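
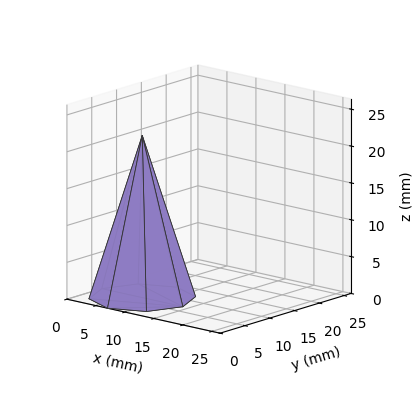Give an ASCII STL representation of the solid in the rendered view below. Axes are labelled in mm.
Reading the render: the shape is a regular 8-sided pyramid, base circumscribed radius ≈ 7 mm, apex at z ≈ 22 mm (dimensions read to the nearest mm from the axis ticks). For the STL, each face is triangulated and given an outward normal.

solid part
  facet normal 0.0000 0.0000 -1.0000
    outer loop
      vertex 7.00 14.00 0.00
      vertex 11.95 11.95 0.00
      vertex 14.00 7.00 0.00
    endloop
  endfacet
  facet normal 0.0000 0.0000 -1.0000
    outer loop
      vertex 2.05 11.95 0.00
      vertex 7.00 14.00 0.00
      vertex 14.00 7.00 0.00
    endloop
  endfacet
  facet normal 0.0000 0.0000 -1.0000
    outer loop
      vertex 0.00 7.00 0.00
      vertex 2.05 11.95 0.00
      vertex 14.00 7.00 0.00
    endloop
  endfacet
  facet normal 0.0000 0.0000 -1.0000
    outer loop
      vertex 2.05 2.05 0.00
      vertex 0.00 7.00 0.00
      vertex 14.00 7.00 0.00
    endloop
  endfacet
  facet normal 0.0000 0.0000 -1.0000
    outer loop
      vertex 7.00 0.00 0.00
      vertex 2.05 2.05 0.00
      vertex 14.00 7.00 0.00
    endloop
  endfacet
  facet normal 0.0000 0.0000 -1.0000
    outer loop
      vertex 11.95 2.05 0.00
      vertex 7.00 0.00 0.00
      vertex 14.00 7.00 0.00
    endloop
  endfacet
  facet normal 0.8864 0.3671 0.2820
    outer loop
      vertex 14.00 7.00 0.00
      vertex 11.95 11.95 0.00
      vertex 7.00 7.00 22.00
    endloop
  endfacet
  facet normal 0.3671 0.8864 0.2820
    outer loop
      vertex 11.95 11.95 0.00
      vertex 7.00 14.00 0.00
      vertex 7.00 7.00 22.00
    endloop
  endfacet
  facet normal -0.3671 0.8864 0.2820
    outer loop
      vertex 7.00 14.00 0.00
      vertex 2.05 11.95 0.00
      vertex 7.00 7.00 22.00
    endloop
  endfacet
  facet normal -0.8864 0.3671 0.2820
    outer loop
      vertex 2.05 11.95 0.00
      vertex 0.00 7.00 0.00
      vertex 7.00 7.00 22.00
    endloop
  endfacet
  facet normal -0.8864 -0.3671 0.2820
    outer loop
      vertex 0.00 7.00 0.00
      vertex 2.05 2.05 0.00
      vertex 7.00 7.00 22.00
    endloop
  endfacet
  facet normal -0.3671 -0.8864 0.2820
    outer loop
      vertex 2.05 2.05 0.00
      vertex 7.00 0.00 0.00
      vertex 7.00 7.00 22.00
    endloop
  endfacet
  facet normal 0.3671 -0.8864 0.2820
    outer loop
      vertex 7.00 0.00 0.00
      vertex 11.95 2.05 0.00
      vertex 7.00 7.00 22.00
    endloop
  endfacet
  facet normal 0.8864 -0.3671 0.2820
    outer loop
      vertex 11.95 2.05 0.00
      vertex 14.00 7.00 0.00
      vertex 7.00 7.00 22.00
    endloop
  endfacet
endsolid part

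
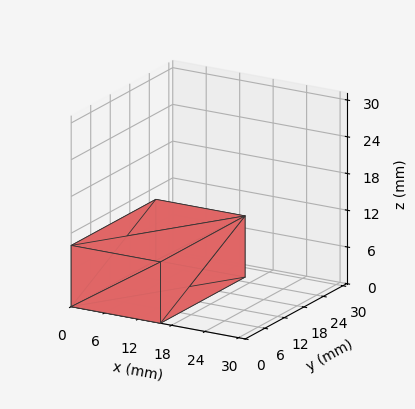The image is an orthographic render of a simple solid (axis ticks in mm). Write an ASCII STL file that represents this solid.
Reading the render: the shape is a rectangular box, roughly 16 × 26 mm footprint and 10 mm tall (dimensions read to the nearest mm from the axis ticks). For the STL, each face is triangulated and given an outward normal.

solid part
  facet normal 0.0000 0.0000 -1.0000
    outer loop
      vertex 16.000 26.000 0.000
      vertex 16.000 0.000 0.000
      vertex 0.000 0.000 0.000
    endloop
  endfacet
  facet normal 0.0000 0.0000 -1.0000
    outer loop
      vertex 0.000 26.000 0.000
      vertex 16.000 26.000 0.000
      vertex 0.000 0.000 0.000
    endloop
  endfacet
  facet normal 0.0000 0.0000 1.0000
    outer loop
      vertex 0.000 0.000 10.000
      vertex 16.000 0.000 10.000
      vertex 16.000 26.000 10.000
    endloop
  endfacet
  facet normal 0.0000 0.0000 1.0000
    outer loop
      vertex 0.000 0.000 10.000
      vertex 16.000 26.000 10.000
      vertex 0.000 26.000 10.000
    endloop
  endfacet
  facet normal 0.0000 -1.0000 0.0000
    outer loop
      vertex 0.000 0.000 0.000
      vertex 16.000 0.000 0.000
      vertex 16.000 0.000 10.000
    endloop
  endfacet
  facet normal 0.0000 -1.0000 0.0000
    outer loop
      vertex 0.000 0.000 0.000
      vertex 16.000 0.000 10.000
      vertex 0.000 0.000 10.000
    endloop
  endfacet
  facet normal 0.0000 1.0000 0.0000
    outer loop
      vertex 16.000 26.000 10.000
      vertex 16.000 26.000 0.000
      vertex 0.000 26.000 0.000
    endloop
  endfacet
  facet normal 0.0000 1.0000 0.0000
    outer loop
      vertex 0.000 26.000 10.000
      vertex 16.000 26.000 10.000
      vertex 0.000 26.000 0.000
    endloop
  endfacet
  facet normal -1.0000 0.0000 0.0000
    outer loop
      vertex 0.000 26.000 10.000
      vertex 0.000 26.000 0.000
      vertex 0.000 0.000 0.000
    endloop
  endfacet
  facet normal -1.0000 0.0000 0.0000
    outer loop
      vertex 0.000 0.000 10.000
      vertex 0.000 26.000 10.000
      vertex 0.000 0.000 0.000
    endloop
  endfacet
  facet normal 1.0000 0.0000 0.0000
    outer loop
      vertex 16.000 0.000 0.000
      vertex 16.000 26.000 0.000
      vertex 16.000 26.000 10.000
    endloop
  endfacet
  facet normal 1.0000 0.0000 0.0000
    outer loop
      vertex 16.000 0.000 0.000
      vertex 16.000 26.000 10.000
      vertex 16.000 0.000 10.000
    endloop
  endfacet
endsolid part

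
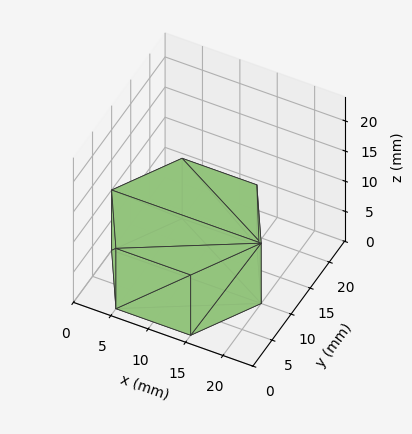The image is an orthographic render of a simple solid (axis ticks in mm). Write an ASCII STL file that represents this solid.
Reading the render: the shape is a regular 6-sided prism (a cylinder approximated with 6 flat sides), circumscribed radius ≈ 10 mm, height ≈ 10 mm (dimensions read to the nearest mm from the axis ticks). For the STL, each face is triangulated and given an outward normal.

solid part
  facet normal 0.0000 0.0000 -1.0000
    outer loop
      vertex 5.00 18.66 0.00
      vertex 15.00 18.66 0.00
      vertex 20.00 10.00 0.00
    endloop
  endfacet
  facet normal 0.0000 0.0000 -1.0000
    outer loop
      vertex 0.00 10.00 0.00
      vertex 5.00 18.66 0.00
      vertex 20.00 10.00 0.00
    endloop
  endfacet
  facet normal 0.0000 0.0000 -1.0000
    outer loop
      vertex 5.00 1.34 0.00
      vertex 0.00 10.00 0.00
      vertex 20.00 10.00 0.00
    endloop
  endfacet
  facet normal 0.0000 0.0000 -1.0000
    outer loop
      vertex 15.00 1.34 0.00
      vertex 5.00 1.34 0.00
      vertex 20.00 10.00 0.00
    endloop
  endfacet
  facet normal 0.0000 0.0000 1.0000
    outer loop
      vertex 20.00 10.00 10.00
      vertex 15.00 18.66 10.00
      vertex 5.00 18.66 10.00
    endloop
  endfacet
  facet normal 0.0000 0.0000 1.0000
    outer loop
      vertex 20.00 10.00 10.00
      vertex 5.00 18.66 10.00
      vertex 0.00 10.00 10.00
    endloop
  endfacet
  facet normal 0.0000 0.0000 1.0000
    outer loop
      vertex 20.00 10.00 10.00
      vertex 0.00 10.00 10.00
      vertex 5.00 1.34 10.00
    endloop
  endfacet
  facet normal 0.0000 0.0000 1.0000
    outer loop
      vertex 20.00 10.00 10.00
      vertex 5.00 1.34 10.00
      vertex 15.00 1.34 10.00
    endloop
  endfacet
  facet normal 0.8660 0.5000 0.0000
    outer loop
      vertex 20.00 10.00 0.00
      vertex 15.00 18.66 0.00
      vertex 15.00 18.66 10.00
    endloop
  endfacet
  facet normal 0.8660 0.5000 0.0000
    outer loop
      vertex 20.00 10.00 0.00
      vertex 15.00 18.66 10.00
      vertex 20.00 10.00 10.00
    endloop
  endfacet
  facet normal 0.0000 1.0000 0.0000
    outer loop
      vertex 15.00 18.66 0.00
      vertex 5.00 18.66 0.00
      vertex 5.00 18.66 10.00
    endloop
  endfacet
  facet normal 0.0000 1.0000 0.0000
    outer loop
      vertex 15.00 18.66 0.00
      vertex 5.00 18.66 10.00
      vertex 15.00 18.66 10.00
    endloop
  endfacet
  facet normal -0.8660 0.5000 0.0000
    outer loop
      vertex 5.00 18.66 0.00
      vertex 0.00 10.00 0.00
      vertex 0.00 10.00 10.00
    endloop
  endfacet
  facet normal -0.8660 0.5000 0.0000
    outer loop
      vertex 5.00 18.66 0.00
      vertex 0.00 10.00 10.00
      vertex 5.00 18.66 10.00
    endloop
  endfacet
  facet normal -0.8660 -0.5000 0.0000
    outer loop
      vertex 0.00 10.00 0.00
      vertex 5.00 1.34 0.00
      vertex 5.00 1.34 10.00
    endloop
  endfacet
  facet normal -0.8660 -0.5000 0.0000
    outer loop
      vertex 0.00 10.00 0.00
      vertex 5.00 1.34 10.00
      vertex 0.00 10.00 10.00
    endloop
  endfacet
  facet normal 0.0000 -1.0000 0.0000
    outer loop
      vertex 5.00 1.34 0.00
      vertex 15.00 1.34 0.00
      vertex 15.00 1.34 10.00
    endloop
  endfacet
  facet normal 0.0000 -1.0000 0.0000
    outer loop
      vertex 5.00 1.34 0.00
      vertex 15.00 1.34 10.00
      vertex 5.00 1.34 10.00
    endloop
  endfacet
  facet normal 0.8660 -0.5000 0.0000
    outer loop
      vertex 15.00 1.34 0.00
      vertex 20.00 10.00 0.00
      vertex 20.00 10.00 10.00
    endloop
  endfacet
  facet normal 0.8660 -0.5000 0.0000
    outer loop
      vertex 15.00 1.34 0.00
      vertex 20.00 10.00 10.00
      vertex 15.00 1.34 10.00
    endloop
  endfacet
endsolid part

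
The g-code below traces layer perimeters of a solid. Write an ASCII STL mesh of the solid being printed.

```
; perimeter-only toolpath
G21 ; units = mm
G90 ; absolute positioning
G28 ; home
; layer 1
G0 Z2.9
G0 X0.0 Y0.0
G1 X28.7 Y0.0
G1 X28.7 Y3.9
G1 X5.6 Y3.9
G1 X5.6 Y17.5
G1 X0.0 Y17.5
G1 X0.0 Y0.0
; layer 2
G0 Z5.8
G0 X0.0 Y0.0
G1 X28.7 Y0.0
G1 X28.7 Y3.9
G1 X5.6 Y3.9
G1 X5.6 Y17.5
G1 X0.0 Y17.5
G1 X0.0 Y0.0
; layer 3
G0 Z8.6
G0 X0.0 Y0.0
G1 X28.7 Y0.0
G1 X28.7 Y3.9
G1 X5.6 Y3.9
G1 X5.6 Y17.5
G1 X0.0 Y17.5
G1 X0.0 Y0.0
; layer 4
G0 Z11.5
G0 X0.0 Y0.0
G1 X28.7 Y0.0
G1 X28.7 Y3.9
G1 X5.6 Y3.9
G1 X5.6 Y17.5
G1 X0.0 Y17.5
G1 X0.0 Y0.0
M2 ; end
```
solid part
  facet normal 0.0000 0.0000 -1.0000
    outer loop
      vertex 28.7 3.9 0.0
      vertex 28.7 0.0 0.0
      vertex 0.0 0.0 0.0
    endloop
  endfacet
  facet normal 0.0000 0.0000 -1.0000
    outer loop
      vertex 5.6 3.9 0.0
      vertex 28.7 3.9 0.0
      vertex 0.0 0.0 0.0
    endloop
  endfacet
  facet normal 0.0000 0.0000 -1.0000
    outer loop
      vertex 5.6 17.5 0.0
      vertex 5.6 3.9 0.0
      vertex 0.0 0.0 0.0
    endloop
  endfacet
  facet normal 0.0000 0.0000 -1.0000
    outer loop
      vertex 0.0 17.5 0.0
      vertex 5.6 17.5 0.0
      vertex 0.0 0.0 0.0
    endloop
  endfacet
  facet normal 0.0000 0.0000 1.0000
    outer loop
      vertex 0.0 0.0 11.5
      vertex 28.7 0.0 11.5
      vertex 28.7 3.9 11.5
    endloop
  endfacet
  facet normal 0.0000 0.0000 1.0000
    outer loop
      vertex 0.0 0.0 11.5
      vertex 28.7 3.9 11.5
      vertex 5.6 3.9 11.5
    endloop
  endfacet
  facet normal 0.0000 0.0000 1.0000
    outer loop
      vertex 0.0 0.0 11.5
      vertex 5.6 3.9 11.5
      vertex 5.6 17.5 11.5
    endloop
  endfacet
  facet normal 0.0000 0.0000 1.0000
    outer loop
      vertex 0.0 0.0 11.5
      vertex 5.6 17.5 11.5
      vertex 0.0 17.5 11.5
    endloop
  endfacet
  facet normal 0.0000 -1.0000 0.0000
    outer loop
      vertex 0.0 0.0 0.0
      vertex 28.7 0.0 0.0
      vertex 28.7 0.0 11.5
    endloop
  endfacet
  facet normal 0.0000 -1.0000 0.0000
    outer loop
      vertex 0.0 0.0 0.0
      vertex 28.7 0.0 11.5
      vertex 0.0 0.0 11.5
    endloop
  endfacet
  facet normal 1.0000 0.0000 0.0000
    outer loop
      vertex 28.7 0.0 0.0
      vertex 28.7 3.9 0.0
      vertex 28.7 3.9 11.5
    endloop
  endfacet
  facet normal 1.0000 0.0000 0.0000
    outer loop
      vertex 28.7 0.0 0.0
      vertex 28.7 3.9 11.5
      vertex 28.7 0.0 11.5
    endloop
  endfacet
  facet normal 0.0000 1.0000 0.0000
    outer loop
      vertex 28.7 3.9 0.0
      vertex 5.6 3.9 0.0
      vertex 5.6 3.9 11.5
    endloop
  endfacet
  facet normal 0.0000 1.0000 0.0000
    outer loop
      vertex 28.7 3.9 0.0
      vertex 5.6 3.9 11.5
      vertex 28.7 3.9 11.5
    endloop
  endfacet
  facet normal 1.0000 0.0000 0.0000
    outer loop
      vertex 5.6 3.9 0.0
      vertex 5.6 17.5 0.0
      vertex 5.6 17.5 11.5
    endloop
  endfacet
  facet normal 1.0000 0.0000 0.0000
    outer loop
      vertex 5.6 3.9 0.0
      vertex 5.6 17.5 11.5
      vertex 5.6 3.9 11.5
    endloop
  endfacet
  facet normal 0.0000 1.0000 0.0000
    outer loop
      vertex 5.6 17.5 0.0
      vertex 0.0 17.5 0.0
      vertex 0.0 17.5 11.5
    endloop
  endfacet
  facet normal 0.0000 1.0000 0.0000
    outer loop
      vertex 5.6 17.5 0.0
      vertex 0.0 17.5 11.5
      vertex 5.6 17.5 11.5
    endloop
  endfacet
  facet normal -1.0000 0.0000 0.0000
    outer loop
      vertex 0.0 17.5 0.0
      vertex 0.0 0.0 0.0
      vertex 0.0 0.0 11.5
    endloop
  endfacet
  facet normal -1.0000 0.0000 0.0000
    outer loop
      vertex 0.0 17.5 0.0
      vertex 0.0 0.0 11.5
      vertex 0.0 17.5 11.5
    endloop
  endfacet
endsolid part

The G0 Z moves step by Δz≈2.9 mm. Every layer's G1 loop is the same polygon, so the solid is a straight extrusion of it from z=0 to z≈11.5. Closing with flat bottom and top caps and triangulating gives 20 facets — an L-shaped prism: outer 28.7 × 17.5 mm, arm thicknesses ≈ 3.9 mm (horizontal) and 5.6 mm (vertical), extruded 11.5 mm in z.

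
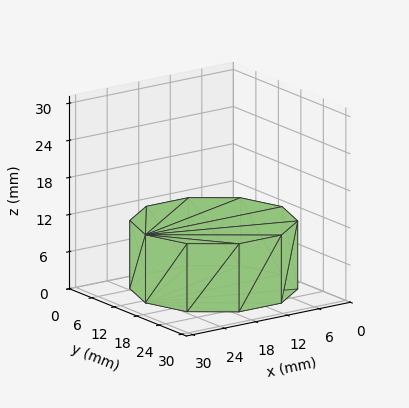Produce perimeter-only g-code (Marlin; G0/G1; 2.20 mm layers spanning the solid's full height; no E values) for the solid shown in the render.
Reading the render: the shape is a regular 10-sided prism (a cylinder approximated with 10 flat sides), circumscribed radius ≈ 13 mm, height ≈ 11 mm (dimensions read to the nearest mm from the axis ticks). For the g-code, the solid's height is divided into equal slices at the stated Δz and each level perimeter traced with G1 moves after a G0 lift.

; perimeter-only toolpath
G21 ; units = mm
G90 ; absolute positioning
G28 ; home
; layer 1
G0 Z2.20
G0 X26.00 Y13.00
G1 X23.52 Y20.64
G1 X17.02 Y25.36
G1 X8.98 Y25.36
G1 X2.48 Y20.64
G1 X0.00 Y13.00
G1 X2.48 Y5.36
G1 X8.98 Y0.64
G1 X17.02 Y0.64
G1 X23.52 Y5.36
G1 X26.00 Y13.00
; layer 2
G0 Z4.40
G0 X26.00 Y13.00
G1 X23.52 Y20.64
G1 X17.02 Y25.36
G1 X8.98 Y25.36
G1 X2.48 Y20.64
G1 X0.00 Y13.00
G1 X2.48 Y5.36
G1 X8.98 Y0.64
G1 X17.02 Y0.64
G1 X23.52 Y5.36
G1 X26.00 Y13.00
; layer 3
G0 Z6.60
G0 X26.00 Y13.00
G1 X23.52 Y20.64
G1 X17.02 Y25.36
G1 X8.98 Y25.36
G1 X2.48 Y20.64
G1 X0.00 Y13.00
G1 X2.48 Y5.36
G1 X8.98 Y0.64
G1 X17.02 Y0.64
G1 X23.52 Y5.36
G1 X26.00 Y13.00
; layer 4
G0 Z8.80
G0 X26.00 Y13.00
G1 X23.52 Y20.64
G1 X17.02 Y25.36
G1 X8.98 Y25.36
G1 X2.48 Y20.64
G1 X0.00 Y13.00
G1 X2.48 Y5.36
G1 X8.98 Y0.64
G1 X17.02 Y0.64
G1 X23.52 Y5.36
G1 X26.00 Y13.00
; layer 5
G0 Z11.00
G0 X26.00 Y13.00
G1 X23.52 Y20.64
G1 X17.02 Y25.36
G1 X8.98 Y25.36
G1 X2.48 Y20.64
G1 X0.00 Y13.00
G1 X2.48 Y5.36
G1 X8.98 Y0.64
G1 X17.02 Y0.64
G1 X23.52 Y5.36
G1 X26.00 Y13.00
M2 ; end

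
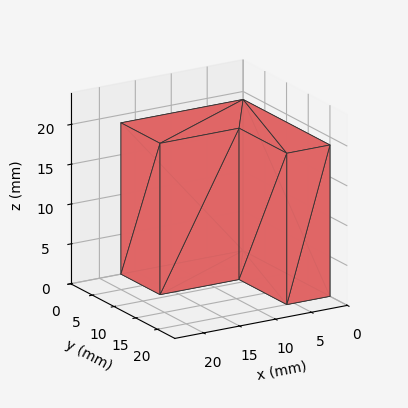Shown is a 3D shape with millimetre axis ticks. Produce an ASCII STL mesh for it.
Reading the render: the shape is an L-shaped prism: outer 17 × 20 mm, arm thicknesses ≈ 9 mm (horizontal) and 6 mm (vertical), extruded 19 mm in z (dimensions read to the nearest mm from the axis ticks). For the STL, each face is triangulated and given an outward normal.

solid part
  facet normal 0.0000 0.0000 -1.0000
    outer loop
      vertex 17.000 9.000 0.000
      vertex 17.000 0.000 0.000
      vertex 0.000 0.000 0.000
    endloop
  endfacet
  facet normal 0.0000 0.0000 -1.0000
    outer loop
      vertex 6.000 9.000 0.000
      vertex 17.000 9.000 0.000
      vertex 0.000 0.000 0.000
    endloop
  endfacet
  facet normal 0.0000 0.0000 -1.0000
    outer loop
      vertex 6.000 20.000 0.000
      vertex 6.000 9.000 0.000
      vertex 0.000 0.000 0.000
    endloop
  endfacet
  facet normal 0.0000 0.0000 -1.0000
    outer loop
      vertex 0.000 20.000 0.000
      vertex 6.000 20.000 0.000
      vertex 0.000 0.000 0.000
    endloop
  endfacet
  facet normal 0.0000 0.0000 1.0000
    outer loop
      vertex 0.000 0.000 19.000
      vertex 17.000 0.000 19.000
      vertex 17.000 9.000 19.000
    endloop
  endfacet
  facet normal 0.0000 0.0000 1.0000
    outer loop
      vertex 0.000 0.000 19.000
      vertex 17.000 9.000 19.000
      vertex 6.000 9.000 19.000
    endloop
  endfacet
  facet normal 0.0000 0.0000 1.0000
    outer loop
      vertex 0.000 0.000 19.000
      vertex 6.000 9.000 19.000
      vertex 6.000 20.000 19.000
    endloop
  endfacet
  facet normal 0.0000 0.0000 1.0000
    outer loop
      vertex 0.000 0.000 19.000
      vertex 6.000 20.000 19.000
      vertex 0.000 20.000 19.000
    endloop
  endfacet
  facet normal 0.0000 -1.0000 0.0000
    outer loop
      vertex 0.000 0.000 0.000
      vertex 17.000 0.000 0.000
      vertex 17.000 0.000 19.000
    endloop
  endfacet
  facet normal 0.0000 -1.0000 0.0000
    outer loop
      vertex 0.000 0.000 0.000
      vertex 17.000 0.000 19.000
      vertex 0.000 0.000 19.000
    endloop
  endfacet
  facet normal 1.0000 0.0000 0.0000
    outer loop
      vertex 17.000 0.000 0.000
      vertex 17.000 9.000 0.000
      vertex 17.000 9.000 19.000
    endloop
  endfacet
  facet normal 1.0000 0.0000 0.0000
    outer loop
      vertex 17.000 0.000 0.000
      vertex 17.000 9.000 19.000
      vertex 17.000 0.000 19.000
    endloop
  endfacet
  facet normal 0.0000 1.0000 0.0000
    outer loop
      vertex 17.000 9.000 0.000
      vertex 6.000 9.000 0.000
      vertex 6.000 9.000 19.000
    endloop
  endfacet
  facet normal 0.0000 1.0000 0.0000
    outer loop
      vertex 17.000 9.000 0.000
      vertex 6.000 9.000 19.000
      vertex 17.000 9.000 19.000
    endloop
  endfacet
  facet normal 1.0000 0.0000 0.0000
    outer loop
      vertex 6.000 9.000 0.000
      vertex 6.000 20.000 0.000
      vertex 6.000 20.000 19.000
    endloop
  endfacet
  facet normal 1.0000 0.0000 0.0000
    outer loop
      vertex 6.000 9.000 0.000
      vertex 6.000 20.000 19.000
      vertex 6.000 9.000 19.000
    endloop
  endfacet
  facet normal 0.0000 1.0000 0.0000
    outer loop
      vertex 6.000 20.000 0.000
      vertex 0.000 20.000 0.000
      vertex 0.000 20.000 19.000
    endloop
  endfacet
  facet normal 0.0000 1.0000 0.0000
    outer loop
      vertex 6.000 20.000 0.000
      vertex 0.000 20.000 19.000
      vertex 6.000 20.000 19.000
    endloop
  endfacet
  facet normal -1.0000 0.0000 0.0000
    outer loop
      vertex 0.000 20.000 0.000
      vertex 0.000 0.000 0.000
      vertex 0.000 0.000 19.000
    endloop
  endfacet
  facet normal -1.0000 0.0000 0.0000
    outer loop
      vertex 0.000 20.000 0.000
      vertex 0.000 0.000 19.000
      vertex 0.000 20.000 19.000
    endloop
  endfacet
endsolid part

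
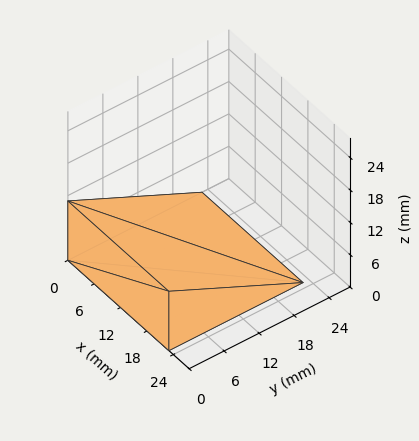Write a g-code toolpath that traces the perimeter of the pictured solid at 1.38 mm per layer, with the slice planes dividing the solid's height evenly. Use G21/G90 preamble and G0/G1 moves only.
Reading the render: the shape is a wedge (ramp): 23 × 23 mm base, rising to 11 mm along the y=0 edge and sloping linearly to z=0 at y=23 (dimensions read to the nearest mm from the axis ticks). For the g-code, the solid's height is divided into equal slices at the stated Δz and each level perimeter traced with G1 moves after a G0 lift.

; perimeter-only toolpath
G21 ; units = mm
G90 ; absolute positioning
G28 ; home
; layer 1
G0 Z1.38
G0 X0.00 Y0.00
G1 X23.00 Y0.00
G1 X23.00 Y20.12
G1 X0.00 Y20.12
G1 X0.00 Y0.00
; layer 2
G0 Z2.75
G0 X0.00 Y0.00
G1 X23.00 Y0.00
G1 X23.00 Y17.25
G1 X0.00 Y17.25
G1 X0.00 Y0.00
; layer 3
G0 Z4.12
G0 X0.00 Y0.00
G1 X23.00 Y0.00
G1 X23.00 Y14.38
G1 X0.00 Y14.38
G1 X0.00 Y0.00
; layer 4
G0 Z5.50
G0 X0.00 Y0.00
G1 X23.00 Y0.00
G1 X23.00 Y11.50
G1 X0.00 Y11.50
G1 X0.00 Y0.00
; layer 5
G0 Z6.88
G0 X0.00 Y0.00
G1 X23.00 Y0.00
G1 X23.00 Y8.62
G1 X0.00 Y8.62
G1 X0.00 Y0.00
; layer 6
G0 Z8.25
G0 X0.00 Y0.00
G1 X23.00 Y0.00
G1 X23.00 Y5.75
G1 X0.00 Y5.75
G1 X0.00 Y0.00
; layer 7
G0 Z9.62
G0 X0.00 Y0.00
G1 X23.00 Y0.00
G1 X23.00 Y2.88
G1 X0.00 Y2.88
G1 X0.00 Y0.00
M2 ; end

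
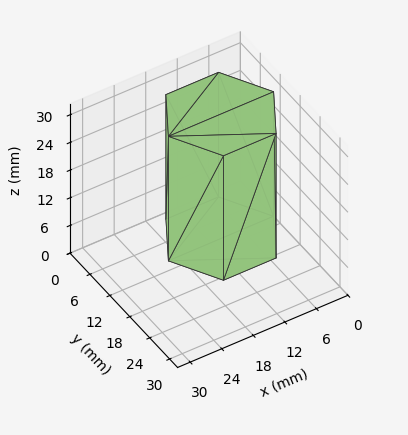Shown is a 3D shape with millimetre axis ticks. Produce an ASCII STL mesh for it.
Reading the render: the shape is a regular 6-sided prism (a cylinder approximated with 6 flat sides), circumscribed radius ≈ 10 mm, height ≈ 27 mm (dimensions read to the nearest mm from the axis ticks). For the STL, each face is triangulated and given an outward normal.

solid part
  facet normal 0.0000 0.0000 -1.0000
    outer loop
      vertex 5.00 18.66 0.00
      vertex 15.00 18.66 0.00
      vertex 20.00 10.00 0.00
    endloop
  endfacet
  facet normal 0.0000 0.0000 -1.0000
    outer loop
      vertex 0.00 10.00 0.00
      vertex 5.00 18.66 0.00
      vertex 20.00 10.00 0.00
    endloop
  endfacet
  facet normal 0.0000 0.0000 -1.0000
    outer loop
      vertex 5.00 1.34 0.00
      vertex 0.00 10.00 0.00
      vertex 20.00 10.00 0.00
    endloop
  endfacet
  facet normal 0.0000 0.0000 -1.0000
    outer loop
      vertex 15.00 1.34 0.00
      vertex 5.00 1.34 0.00
      vertex 20.00 10.00 0.00
    endloop
  endfacet
  facet normal 0.0000 0.0000 1.0000
    outer loop
      vertex 20.00 10.00 27.00
      vertex 15.00 18.66 27.00
      vertex 5.00 18.66 27.00
    endloop
  endfacet
  facet normal 0.0000 0.0000 1.0000
    outer loop
      vertex 20.00 10.00 27.00
      vertex 5.00 18.66 27.00
      vertex 0.00 10.00 27.00
    endloop
  endfacet
  facet normal 0.0000 0.0000 1.0000
    outer loop
      vertex 20.00 10.00 27.00
      vertex 0.00 10.00 27.00
      vertex 5.00 1.34 27.00
    endloop
  endfacet
  facet normal 0.0000 0.0000 1.0000
    outer loop
      vertex 20.00 10.00 27.00
      vertex 5.00 1.34 27.00
      vertex 15.00 1.34 27.00
    endloop
  endfacet
  facet normal 0.8660 0.5000 0.0000
    outer loop
      vertex 20.00 10.00 0.00
      vertex 15.00 18.66 0.00
      vertex 15.00 18.66 27.00
    endloop
  endfacet
  facet normal 0.8660 0.5000 0.0000
    outer loop
      vertex 20.00 10.00 0.00
      vertex 15.00 18.66 27.00
      vertex 20.00 10.00 27.00
    endloop
  endfacet
  facet normal 0.0000 1.0000 0.0000
    outer loop
      vertex 15.00 18.66 0.00
      vertex 5.00 18.66 0.00
      vertex 5.00 18.66 27.00
    endloop
  endfacet
  facet normal 0.0000 1.0000 0.0000
    outer loop
      vertex 15.00 18.66 0.00
      vertex 5.00 18.66 27.00
      vertex 15.00 18.66 27.00
    endloop
  endfacet
  facet normal -0.8660 0.5000 0.0000
    outer loop
      vertex 5.00 18.66 0.00
      vertex 0.00 10.00 0.00
      vertex 0.00 10.00 27.00
    endloop
  endfacet
  facet normal -0.8660 0.5000 0.0000
    outer loop
      vertex 5.00 18.66 0.00
      vertex 0.00 10.00 27.00
      vertex 5.00 18.66 27.00
    endloop
  endfacet
  facet normal -0.8660 -0.5000 0.0000
    outer loop
      vertex 0.00 10.00 0.00
      vertex 5.00 1.34 0.00
      vertex 5.00 1.34 27.00
    endloop
  endfacet
  facet normal -0.8660 -0.5000 0.0000
    outer loop
      vertex 0.00 10.00 0.00
      vertex 5.00 1.34 27.00
      vertex 0.00 10.00 27.00
    endloop
  endfacet
  facet normal 0.0000 -1.0000 0.0000
    outer loop
      vertex 5.00 1.34 0.00
      vertex 15.00 1.34 0.00
      vertex 15.00 1.34 27.00
    endloop
  endfacet
  facet normal 0.0000 -1.0000 0.0000
    outer loop
      vertex 5.00 1.34 0.00
      vertex 15.00 1.34 27.00
      vertex 5.00 1.34 27.00
    endloop
  endfacet
  facet normal 0.8660 -0.5000 0.0000
    outer loop
      vertex 15.00 1.34 0.00
      vertex 20.00 10.00 0.00
      vertex 20.00 10.00 27.00
    endloop
  endfacet
  facet normal 0.8660 -0.5000 0.0000
    outer loop
      vertex 15.00 1.34 0.00
      vertex 20.00 10.00 27.00
      vertex 15.00 1.34 27.00
    endloop
  endfacet
endsolid part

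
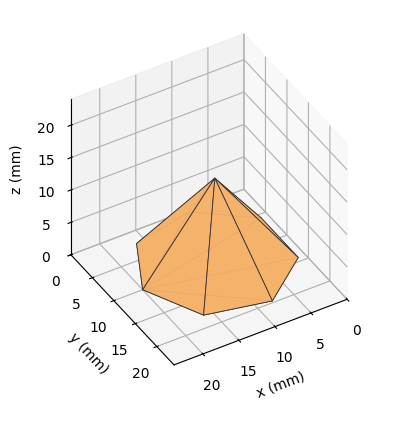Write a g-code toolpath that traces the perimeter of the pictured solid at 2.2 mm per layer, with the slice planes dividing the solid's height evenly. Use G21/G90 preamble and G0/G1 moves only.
Reading the render: the shape is a regular 7-sided pyramid, base circumscribed radius ≈ 10 mm, apex at z ≈ 13 mm (dimensions read to the nearest mm from the axis ticks). For the g-code, the solid's height is divided into equal slices at the stated Δz and each level perimeter traced with G1 moves after a G0 lift.

; perimeter-only toolpath
G21 ; units = mm
G90 ; absolute positioning
G28 ; home
; layer 1
G0 Z2.2
G0 X18.3 Y10.0
G1 X15.2 Y16.5
G1 X8.2 Y18.1
G1 X2.5 Y13.6
G1 X2.5 Y6.4
G1 X8.2 Y1.9
G1 X15.2 Y3.5
G1 X18.3 Y10.0
; layer 2
G0 Z4.3
G0 X16.7 Y10.0
G1 X14.1 Y15.2
G1 X8.5 Y16.5
G1 X4.0 Y12.9
G1 X4.0 Y7.1
G1 X8.5 Y3.5
G1 X14.1 Y4.8
G1 X16.7 Y10.0
; layer 3
G0 Z6.5
G0 X15.0 Y10.0
G1 X13.1 Y13.9
G1 X8.9 Y14.8
G1 X5.5 Y12.2
G1 X5.5 Y7.8
G1 X8.9 Y5.2
G1 X13.1 Y6.1
G1 X15.0 Y10.0
; layer 4
G0 Z8.7
G0 X13.3 Y10.0
G1 X12.1 Y12.6
G1 X9.3 Y13.2
G1 X7.0 Y11.4
G1 X7.0 Y8.6
G1 X9.3 Y6.8
G1 X12.1 Y7.4
G1 X13.3 Y10.0
; layer 5
G0 Z10.8
G0 X11.7 Y10.0
G1 X11.0 Y11.3
G1 X9.6 Y11.6
G1 X8.5 Y10.7
G1 X8.5 Y9.3
G1 X9.6 Y8.4
G1 X11.0 Y8.7
G1 X11.7 Y10.0
M2 ; end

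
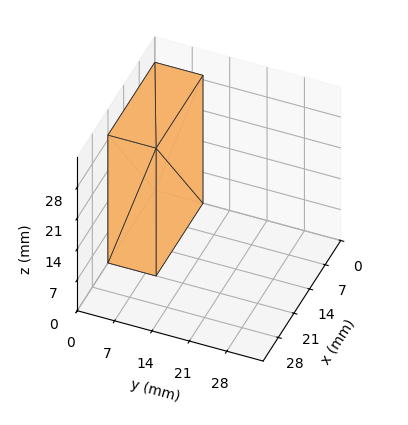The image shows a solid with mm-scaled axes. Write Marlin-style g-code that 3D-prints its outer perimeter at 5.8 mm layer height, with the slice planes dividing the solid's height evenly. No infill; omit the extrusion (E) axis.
Reading the render: the shape is a rectangular box, roughly 21 × 9 mm footprint and 29 mm tall (dimensions read to the nearest mm from the axis ticks). For the g-code, the solid's height is divided into equal slices at the stated Δz and each level perimeter traced with G1 moves after a G0 lift.

; perimeter-only toolpath
G21 ; units = mm
G90 ; absolute positioning
G28 ; home
; layer 1
G0 Z5.8
G0 X0.0 Y0.0
G1 X21.0 Y0.0
G1 X21.0 Y9.0
G1 X0.0 Y9.0
G1 X0.0 Y0.0
; layer 2
G0 Z11.6
G0 X0.0 Y0.0
G1 X21.0 Y0.0
G1 X21.0 Y9.0
G1 X0.0 Y9.0
G1 X0.0 Y0.0
; layer 3
G0 Z17.4
G0 X0.0 Y0.0
G1 X21.0 Y0.0
G1 X21.0 Y9.0
G1 X0.0 Y9.0
G1 X0.0 Y0.0
; layer 4
G0 Z23.2
G0 X0.0 Y0.0
G1 X21.0 Y0.0
G1 X21.0 Y9.0
G1 X0.0 Y9.0
G1 X0.0 Y0.0
; layer 5
G0 Z29.0
G0 X0.0 Y0.0
G1 X21.0 Y0.0
G1 X21.0 Y9.0
G1 X0.0 Y9.0
G1 X0.0 Y0.0
M2 ; end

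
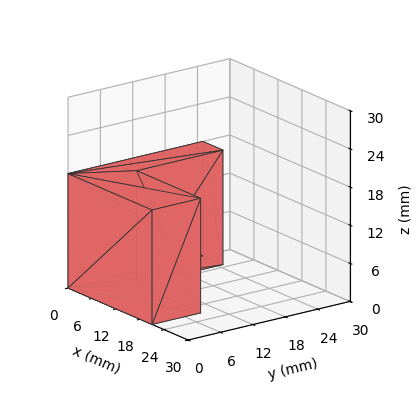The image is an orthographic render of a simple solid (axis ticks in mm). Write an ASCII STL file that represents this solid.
Reading the render: the shape is an L-shaped prism: outer 21 × 25 mm, arm thicknesses ≈ 9 mm (horizontal) and 5 mm (vertical), extruded 18 mm in z (dimensions read to the nearest mm from the axis ticks). For the STL, each face is triangulated and given an outward normal.

solid part
  facet normal 0.0000 0.0000 -1.0000
    outer loop
      vertex 21.00 9.00 0.00
      vertex 21.00 0.00 0.00
      vertex 0.00 0.00 0.00
    endloop
  endfacet
  facet normal 0.0000 0.0000 -1.0000
    outer loop
      vertex 5.00 9.00 0.00
      vertex 21.00 9.00 0.00
      vertex 0.00 0.00 0.00
    endloop
  endfacet
  facet normal 0.0000 0.0000 -1.0000
    outer loop
      vertex 5.00 25.00 0.00
      vertex 5.00 9.00 0.00
      vertex 0.00 0.00 0.00
    endloop
  endfacet
  facet normal 0.0000 0.0000 -1.0000
    outer loop
      vertex 0.00 25.00 0.00
      vertex 5.00 25.00 0.00
      vertex 0.00 0.00 0.00
    endloop
  endfacet
  facet normal 0.0000 0.0000 1.0000
    outer loop
      vertex 0.00 0.00 18.00
      vertex 21.00 0.00 18.00
      vertex 21.00 9.00 18.00
    endloop
  endfacet
  facet normal 0.0000 0.0000 1.0000
    outer loop
      vertex 0.00 0.00 18.00
      vertex 21.00 9.00 18.00
      vertex 5.00 9.00 18.00
    endloop
  endfacet
  facet normal 0.0000 0.0000 1.0000
    outer loop
      vertex 0.00 0.00 18.00
      vertex 5.00 9.00 18.00
      vertex 5.00 25.00 18.00
    endloop
  endfacet
  facet normal 0.0000 0.0000 1.0000
    outer loop
      vertex 0.00 0.00 18.00
      vertex 5.00 25.00 18.00
      vertex 0.00 25.00 18.00
    endloop
  endfacet
  facet normal 0.0000 -1.0000 0.0000
    outer loop
      vertex 0.00 0.00 0.00
      vertex 21.00 0.00 0.00
      vertex 21.00 0.00 18.00
    endloop
  endfacet
  facet normal 0.0000 -1.0000 0.0000
    outer loop
      vertex 0.00 0.00 0.00
      vertex 21.00 0.00 18.00
      vertex 0.00 0.00 18.00
    endloop
  endfacet
  facet normal 1.0000 0.0000 0.0000
    outer loop
      vertex 21.00 0.00 0.00
      vertex 21.00 9.00 0.00
      vertex 21.00 9.00 18.00
    endloop
  endfacet
  facet normal 1.0000 0.0000 0.0000
    outer loop
      vertex 21.00 0.00 0.00
      vertex 21.00 9.00 18.00
      vertex 21.00 0.00 18.00
    endloop
  endfacet
  facet normal 0.0000 1.0000 0.0000
    outer loop
      vertex 21.00 9.00 0.00
      vertex 5.00 9.00 0.00
      vertex 5.00 9.00 18.00
    endloop
  endfacet
  facet normal 0.0000 1.0000 0.0000
    outer loop
      vertex 21.00 9.00 0.00
      vertex 5.00 9.00 18.00
      vertex 21.00 9.00 18.00
    endloop
  endfacet
  facet normal 1.0000 0.0000 0.0000
    outer loop
      vertex 5.00 9.00 0.00
      vertex 5.00 25.00 0.00
      vertex 5.00 25.00 18.00
    endloop
  endfacet
  facet normal 1.0000 0.0000 0.0000
    outer loop
      vertex 5.00 9.00 0.00
      vertex 5.00 25.00 18.00
      vertex 5.00 9.00 18.00
    endloop
  endfacet
  facet normal 0.0000 1.0000 0.0000
    outer loop
      vertex 5.00 25.00 0.00
      vertex 0.00 25.00 0.00
      vertex 0.00 25.00 18.00
    endloop
  endfacet
  facet normal 0.0000 1.0000 0.0000
    outer loop
      vertex 5.00 25.00 0.00
      vertex 0.00 25.00 18.00
      vertex 5.00 25.00 18.00
    endloop
  endfacet
  facet normal -1.0000 0.0000 0.0000
    outer loop
      vertex 0.00 25.00 0.00
      vertex 0.00 0.00 0.00
      vertex 0.00 0.00 18.00
    endloop
  endfacet
  facet normal -1.0000 0.0000 0.0000
    outer loop
      vertex 0.00 25.00 0.00
      vertex 0.00 0.00 18.00
      vertex 0.00 25.00 18.00
    endloop
  endfacet
endsolid part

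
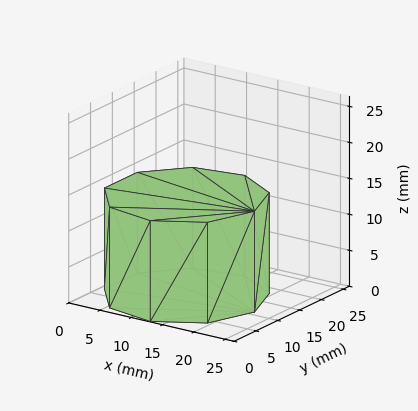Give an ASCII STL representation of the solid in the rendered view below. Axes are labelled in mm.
Reading the render: the shape is a regular 9-sided prism (a cylinder approximated with 9 flat sides), circumscribed radius ≈ 11 mm, height ≈ 14 mm (dimensions read to the nearest mm from the axis ticks). For the STL, each face is triangulated and given an outward normal.

solid part
  facet normal 0.0000 0.0000 -1.0000
    outer loop
      vertex 12.910 21.833 0.000
      vertex 19.426 18.071 0.000
      vertex 22.000 11.000 0.000
    endloop
  endfacet
  facet normal 0.0000 0.0000 -1.0000
    outer loop
      vertex 5.500 20.526 0.000
      vertex 12.910 21.833 0.000
      vertex 22.000 11.000 0.000
    endloop
  endfacet
  facet normal 0.0000 0.0000 -1.0000
    outer loop
      vertex 0.663 14.762 0.000
      vertex 5.500 20.526 0.000
      vertex 22.000 11.000 0.000
    endloop
  endfacet
  facet normal 0.0000 0.0000 -1.0000
    outer loop
      vertex 0.663 7.238 0.000
      vertex 0.663 14.762 0.000
      vertex 22.000 11.000 0.000
    endloop
  endfacet
  facet normal 0.0000 0.0000 -1.0000
    outer loop
      vertex 5.500 1.474 0.000
      vertex 0.663 7.238 0.000
      vertex 22.000 11.000 0.000
    endloop
  endfacet
  facet normal 0.0000 0.0000 -1.0000
    outer loop
      vertex 12.910 0.167 0.000
      vertex 5.500 1.474 0.000
      vertex 22.000 11.000 0.000
    endloop
  endfacet
  facet normal 0.0000 0.0000 -1.0000
    outer loop
      vertex 19.426 3.929 0.000
      vertex 12.910 0.167 0.000
      vertex 22.000 11.000 0.000
    endloop
  endfacet
  facet normal 0.0000 0.0000 1.0000
    outer loop
      vertex 22.000 11.000 14.000
      vertex 19.426 18.071 14.000
      vertex 12.910 21.833 14.000
    endloop
  endfacet
  facet normal 0.0000 0.0000 1.0000
    outer loop
      vertex 22.000 11.000 14.000
      vertex 12.910 21.833 14.000
      vertex 5.500 20.526 14.000
    endloop
  endfacet
  facet normal 0.0000 0.0000 1.0000
    outer loop
      vertex 22.000 11.000 14.000
      vertex 5.500 20.526 14.000
      vertex 0.663 14.762 14.000
    endloop
  endfacet
  facet normal 0.0000 0.0000 1.0000
    outer loop
      vertex 22.000 11.000 14.000
      vertex 0.663 14.762 14.000
      vertex 0.663 7.238 14.000
    endloop
  endfacet
  facet normal 0.0000 0.0000 1.0000
    outer loop
      vertex 22.000 11.000 14.000
      vertex 0.663 7.238 14.000
      vertex 5.500 1.474 14.000
    endloop
  endfacet
  facet normal 0.0000 0.0000 1.0000
    outer loop
      vertex 22.000 11.000 14.000
      vertex 5.500 1.474 14.000
      vertex 12.910 0.167 14.000
    endloop
  endfacet
  facet normal 0.0000 0.0000 1.0000
    outer loop
      vertex 22.000 11.000 14.000
      vertex 12.910 0.167 14.000
      vertex 19.426 3.929 14.000
    endloop
  endfacet
  facet normal 0.9397 0.3421 0.0000
    outer loop
      vertex 22.000 11.000 0.000
      vertex 19.426 18.071 0.000
      vertex 19.426 18.071 14.000
    endloop
  endfacet
  facet normal 0.9397 0.3421 0.0000
    outer loop
      vertex 22.000 11.000 0.000
      vertex 19.426 18.071 14.000
      vertex 22.000 11.000 14.000
    endloop
  endfacet
  facet normal 0.5000 0.8660 0.0000
    outer loop
      vertex 19.426 18.071 0.000
      vertex 12.910 21.833 0.000
      vertex 12.910 21.833 14.000
    endloop
  endfacet
  facet normal 0.5000 0.8660 0.0000
    outer loop
      vertex 19.426 18.071 0.000
      vertex 12.910 21.833 14.000
      vertex 19.426 18.071 14.000
    endloop
  endfacet
  facet normal -0.1737 0.9848 0.0000
    outer loop
      vertex 12.910 21.833 0.000
      vertex 5.500 20.526 0.000
      vertex 5.500 20.526 14.000
    endloop
  endfacet
  facet normal -0.1737 0.9848 0.0000
    outer loop
      vertex 12.910 21.833 0.000
      vertex 5.500 20.526 14.000
      vertex 12.910 21.833 14.000
    endloop
  endfacet
  facet normal -0.7660 0.6428 0.0000
    outer loop
      vertex 5.500 20.526 0.000
      vertex 0.663 14.762 0.000
      vertex 0.663 14.762 14.000
    endloop
  endfacet
  facet normal -0.7660 0.6428 0.0000
    outer loop
      vertex 5.500 20.526 0.000
      vertex 0.663 14.762 14.000
      vertex 5.500 20.526 14.000
    endloop
  endfacet
  facet normal -1.0000 0.0000 0.0000
    outer loop
      vertex 0.663 14.762 0.000
      vertex 0.663 7.238 0.000
      vertex 0.663 7.238 14.000
    endloop
  endfacet
  facet normal -1.0000 0.0000 0.0000
    outer loop
      vertex 0.663 14.762 0.000
      vertex 0.663 7.238 14.000
      vertex 0.663 14.762 14.000
    endloop
  endfacet
  facet normal -0.7660 -0.6428 0.0000
    outer loop
      vertex 0.663 7.238 0.000
      vertex 5.500 1.474 0.000
      vertex 5.500 1.474 14.000
    endloop
  endfacet
  facet normal -0.7660 -0.6428 0.0000
    outer loop
      vertex 0.663 7.238 0.000
      vertex 5.500 1.474 14.000
      vertex 0.663 7.238 14.000
    endloop
  endfacet
  facet normal -0.1737 -0.9848 0.0000
    outer loop
      vertex 5.500 1.474 0.000
      vertex 12.910 0.167 0.000
      vertex 12.910 0.167 14.000
    endloop
  endfacet
  facet normal -0.1737 -0.9848 0.0000
    outer loop
      vertex 5.500 1.474 0.000
      vertex 12.910 0.167 14.000
      vertex 5.500 1.474 14.000
    endloop
  endfacet
  facet normal 0.5000 -0.8660 0.0000
    outer loop
      vertex 12.910 0.167 0.000
      vertex 19.426 3.929 0.000
      vertex 19.426 3.929 14.000
    endloop
  endfacet
  facet normal 0.5000 -0.8660 0.0000
    outer loop
      vertex 12.910 0.167 0.000
      vertex 19.426 3.929 14.000
      vertex 12.910 0.167 14.000
    endloop
  endfacet
  facet normal 0.9397 -0.3421 0.0000
    outer loop
      vertex 19.426 3.929 0.000
      vertex 22.000 11.000 0.000
      vertex 22.000 11.000 14.000
    endloop
  endfacet
  facet normal 0.9397 -0.3421 0.0000
    outer loop
      vertex 19.426 3.929 0.000
      vertex 22.000 11.000 14.000
      vertex 19.426 3.929 14.000
    endloop
  endfacet
endsolid part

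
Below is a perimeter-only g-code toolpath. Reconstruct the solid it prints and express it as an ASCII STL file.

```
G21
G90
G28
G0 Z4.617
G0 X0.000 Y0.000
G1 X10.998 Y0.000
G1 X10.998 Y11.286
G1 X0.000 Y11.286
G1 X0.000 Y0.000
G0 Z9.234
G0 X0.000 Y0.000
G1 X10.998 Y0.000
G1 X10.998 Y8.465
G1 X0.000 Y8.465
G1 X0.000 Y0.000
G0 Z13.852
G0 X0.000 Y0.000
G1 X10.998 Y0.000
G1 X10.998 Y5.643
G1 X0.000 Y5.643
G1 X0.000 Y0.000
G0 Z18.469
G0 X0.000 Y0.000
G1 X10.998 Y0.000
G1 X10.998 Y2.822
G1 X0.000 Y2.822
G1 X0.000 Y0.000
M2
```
solid part
  facet normal 0.0000 0.0000 -1.0000
    outer loop
      vertex 10.998 14.108 0.000
      vertex 10.998 0.000 0.000
      vertex 0.000 0.000 0.000
    endloop
  endfacet
  facet normal 0.0000 0.0000 -1.0000
    outer loop
      vertex 0.000 14.108 0.000
      vertex 10.998 14.108 0.000
      vertex 0.000 0.000 0.000
    endloop
  endfacet
  facet normal 0.0000 -1.0000 0.0000
    outer loop
      vertex 0.000 0.000 0.000
      vertex 10.998 0.000 0.000
      vertex 10.998 0.000 23.086
    endloop
  endfacet
  facet normal 0.0000 -1.0000 0.0000
    outer loop
      vertex 0.000 0.000 0.000
      vertex 10.998 0.000 23.086
      vertex 0.000 0.000 23.086
    endloop
  endfacet
  facet normal 0.0000 0.8533 0.5214
    outer loop
      vertex 0.000 0.000 23.086
      vertex 10.998 0.000 23.086
      vertex 10.998 14.108 0.000
    endloop
  endfacet
  facet normal 0.0000 0.8533 0.5214
    outer loop
      vertex 0.000 0.000 23.086
      vertex 10.998 14.108 0.000
      vertex 0.000 14.108 0.000
    endloop
  endfacet
  facet normal -1.0000 0.0000 0.0000
    outer loop
      vertex 0.000 0.000 23.086
      vertex 0.000 14.108 0.000
      vertex 0.000 0.000 0.000
    endloop
  endfacet
  facet normal 1.0000 0.0000 0.0000
    outer loop
      vertex 10.998 0.000 0.000
      vertex 10.998 14.108 0.000
      vertex 10.998 0.000 23.086
    endloop
  endfacet
endsolid part

The G0 Z moves step by Δz≈4.617 mm. The G1 loops shrink linearly with z, so the solid tapers from its base footprint up to z≈23.1. Closing with a flat bottom cap and the tapered top and triangulating gives 8 facets — a wedge (ramp): 11 × 14.1 mm base, rising to 23.1 mm along the y=0 edge and sloping linearly to z=0 at y=14.1.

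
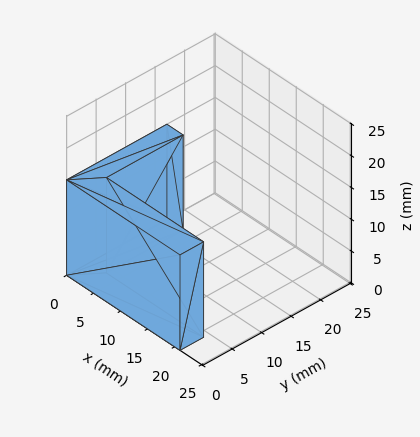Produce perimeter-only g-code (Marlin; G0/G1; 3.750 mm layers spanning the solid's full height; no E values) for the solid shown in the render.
Reading the render: the shape is an L-shaped prism: outer 21 × 17 mm, arm thicknesses ≈ 4 mm (horizontal) and 3 mm (vertical), extruded 15 mm in z (dimensions read to the nearest mm from the axis ticks). For the g-code, the solid's height is divided into equal slices at the stated Δz and each level perimeter traced with G1 moves after a G0 lift.

; perimeter-only toolpath
G21 ; units = mm
G90 ; absolute positioning
G28 ; home
; layer 1
G0 Z3.750
G0 X0.000 Y0.000
G1 X21.000 Y0.000
G1 X21.000 Y4.000
G1 X3.000 Y4.000
G1 X3.000 Y17.000
G1 X0.000 Y17.000
G1 X0.000 Y0.000
; layer 2
G0 Z7.500
G0 X0.000 Y0.000
G1 X21.000 Y0.000
G1 X21.000 Y4.000
G1 X3.000 Y4.000
G1 X3.000 Y17.000
G1 X0.000 Y17.000
G1 X0.000 Y0.000
; layer 3
G0 Z11.250
G0 X0.000 Y0.000
G1 X21.000 Y0.000
G1 X21.000 Y4.000
G1 X3.000 Y4.000
G1 X3.000 Y17.000
G1 X0.000 Y17.000
G1 X0.000 Y0.000
; layer 4
G0 Z15.000
G0 X0.000 Y0.000
G1 X21.000 Y0.000
G1 X21.000 Y4.000
G1 X3.000 Y4.000
G1 X3.000 Y17.000
G1 X0.000 Y17.000
G1 X0.000 Y0.000
M2 ; end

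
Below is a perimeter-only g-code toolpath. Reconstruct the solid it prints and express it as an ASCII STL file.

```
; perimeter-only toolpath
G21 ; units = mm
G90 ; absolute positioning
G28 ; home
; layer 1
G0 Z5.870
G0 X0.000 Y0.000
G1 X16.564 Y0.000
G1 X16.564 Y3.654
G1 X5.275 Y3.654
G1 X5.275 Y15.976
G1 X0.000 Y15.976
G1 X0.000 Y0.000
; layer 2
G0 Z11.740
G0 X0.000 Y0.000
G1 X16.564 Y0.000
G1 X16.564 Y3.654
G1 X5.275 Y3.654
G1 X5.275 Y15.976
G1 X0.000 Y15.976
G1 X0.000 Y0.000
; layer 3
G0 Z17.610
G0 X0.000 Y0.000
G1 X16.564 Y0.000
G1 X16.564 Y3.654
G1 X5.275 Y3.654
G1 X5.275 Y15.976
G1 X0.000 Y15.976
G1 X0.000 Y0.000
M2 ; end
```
solid part
  facet normal 0.0000 0.0000 -1.0000
    outer loop
      vertex 16.564 3.654 0.000
      vertex 16.564 0.000 0.000
      vertex 0.000 0.000 0.000
    endloop
  endfacet
  facet normal 0.0000 0.0000 -1.0000
    outer loop
      vertex 5.275 3.654 0.000
      vertex 16.564 3.654 0.000
      vertex 0.000 0.000 0.000
    endloop
  endfacet
  facet normal 0.0000 0.0000 -1.0000
    outer loop
      vertex 5.275 15.976 0.000
      vertex 5.275 3.654 0.000
      vertex 0.000 0.000 0.000
    endloop
  endfacet
  facet normal 0.0000 0.0000 -1.0000
    outer loop
      vertex 0.000 15.976 0.000
      vertex 5.275 15.976 0.000
      vertex 0.000 0.000 0.000
    endloop
  endfacet
  facet normal 0.0000 0.0000 1.0000
    outer loop
      vertex 0.000 0.000 17.610
      vertex 16.564 0.000 17.610
      vertex 16.564 3.654 17.610
    endloop
  endfacet
  facet normal 0.0000 0.0000 1.0000
    outer loop
      vertex 0.000 0.000 17.610
      vertex 16.564 3.654 17.610
      vertex 5.275 3.654 17.610
    endloop
  endfacet
  facet normal 0.0000 0.0000 1.0000
    outer loop
      vertex 0.000 0.000 17.610
      vertex 5.275 3.654 17.610
      vertex 5.275 15.976 17.610
    endloop
  endfacet
  facet normal 0.0000 0.0000 1.0000
    outer loop
      vertex 0.000 0.000 17.610
      vertex 5.275 15.976 17.610
      vertex 0.000 15.976 17.610
    endloop
  endfacet
  facet normal 0.0000 -1.0000 0.0000
    outer loop
      vertex 0.000 0.000 0.000
      vertex 16.564 0.000 0.000
      vertex 16.564 0.000 17.610
    endloop
  endfacet
  facet normal 0.0000 -1.0000 0.0000
    outer loop
      vertex 0.000 0.000 0.000
      vertex 16.564 0.000 17.610
      vertex 0.000 0.000 17.610
    endloop
  endfacet
  facet normal 1.0000 0.0000 0.0000
    outer loop
      vertex 16.564 0.000 0.000
      vertex 16.564 3.654 0.000
      vertex 16.564 3.654 17.610
    endloop
  endfacet
  facet normal 1.0000 0.0000 0.0000
    outer loop
      vertex 16.564 0.000 0.000
      vertex 16.564 3.654 17.610
      vertex 16.564 0.000 17.610
    endloop
  endfacet
  facet normal 0.0000 1.0000 0.0000
    outer loop
      vertex 16.564 3.654 0.000
      vertex 5.275 3.654 0.000
      vertex 5.275 3.654 17.610
    endloop
  endfacet
  facet normal 0.0000 1.0000 0.0000
    outer loop
      vertex 16.564 3.654 0.000
      vertex 5.275 3.654 17.610
      vertex 16.564 3.654 17.610
    endloop
  endfacet
  facet normal 1.0000 0.0000 0.0000
    outer loop
      vertex 5.275 3.654 0.000
      vertex 5.275 15.976 0.000
      vertex 5.275 15.976 17.610
    endloop
  endfacet
  facet normal 1.0000 0.0000 0.0000
    outer loop
      vertex 5.275 3.654 0.000
      vertex 5.275 15.976 17.610
      vertex 5.275 3.654 17.610
    endloop
  endfacet
  facet normal 0.0000 1.0000 0.0000
    outer loop
      vertex 5.275 15.976 0.000
      vertex 0.000 15.976 0.000
      vertex 0.000 15.976 17.610
    endloop
  endfacet
  facet normal 0.0000 1.0000 0.0000
    outer loop
      vertex 5.275 15.976 0.000
      vertex 0.000 15.976 17.610
      vertex 5.275 15.976 17.610
    endloop
  endfacet
  facet normal -1.0000 0.0000 0.0000
    outer loop
      vertex 0.000 15.976 0.000
      vertex 0.000 0.000 0.000
      vertex 0.000 0.000 17.610
    endloop
  endfacet
  facet normal -1.0000 0.0000 0.0000
    outer loop
      vertex 0.000 15.976 0.000
      vertex 0.000 0.000 17.610
      vertex 0.000 15.976 17.610
    endloop
  endfacet
endsolid part

The G0 Z moves step by Δz≈5.870 mm. Every layer's G1 loop is the same polygon, so the solid is a straight extrusion of it from z=0 to z≈17.6. Closing with flat bottom and top caps and triangulating gives 20 facets — an L-shaped prism: outer 16.6 × 16 mm, arm thicknesses ≈ 3.65 mm (horizontal) and 5.28 mm (vertical), extruded 17.6 mm in z.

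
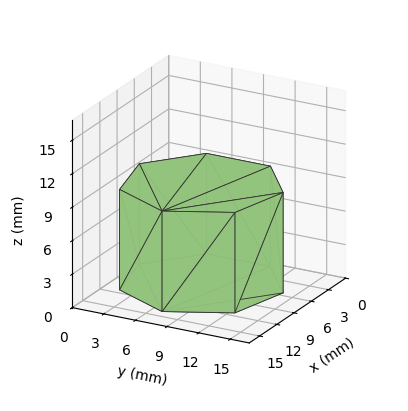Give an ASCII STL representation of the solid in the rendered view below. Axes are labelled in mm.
Reading the render: the shape is a regular 7-sided prism (a cylinder approximated with 7 flat sides), circumscribed radius ≈ 7 mm, height ≈ 9 mm (dimensions read to the nearest mm from the axis ticks). For the STL, each face is triangulated and given an outward normal.

solid part
  facet normal 0.0000 0.0000 -1.0000
    outer loop
      vertex 5.442 13.824 0.000
      vertex 11.364 12.473 0.000
      vertex 14.000 7.000 0.000
    endloop
  endfacet
  facet normal 0.0000 0.0000 -1.0000
    outer loop
      vertex 0.693 10.037 0.000
      vertex 5.442 13.824 0.000
      vertex 14.000 7.000 0.000
    endloop
  endfacet
  facet normal 0.0000 0.0000 -1.0000
    outer loop
      vertex 0.693 3.963 0.000
      vertex 0.693 10.037 0.000
      vertex 14.000 7.000 0.000
    endloop
  endfacet
  facet normal 0.0000 0.0000 -1.0000
    outer loop
      vertex 5.442 0.176 0.000
      vertex 0.693 3.963 0.000
      vertex 14.000 7.000 0.000
    endloop
  endfacet
  facet normal 0.0000 0.0000 -1.0000
    outer loop
      vertex 11.364 1.527 0.000
      vertex 5.442 0.176 0.000
      vertex 14.000 7.000 0.000
    endloop
  endfacet
  facet normal 0.0000 0.0000 1.0000
    outer loop
      vertex 14.000 7.000 9.000
      vertex 11.364 12.473 9.000
      vertex 5.442 13.824 9.000
    endloop
  endfacet
  facet normal 0.0000 0.0000 1.0000
    outer loop
      vertex 14.000 7.000 9.000
      vertex 5.442 13.824 9.000
      vertex 0.693 10.037 9.000
    endloop
  endfacet
  facet normal 0.0000 0.0000 1.0000
    outer loop
      vertex 14.000 7.000 9.000
      vertex 0.693 10.037 9.000
      vertex 0.693 3.963 9.000
    endloop
  endfacet
  facet normal 0.0000 0.0000 1.0000
    outer loop
      vertex 14.000 7.000 9.000
      vertex 0.693 3.963 9.000
      vertex 5.442 0.176 9.000
    endloop
  endfacet
  facet normal 0.0000 0.0000 1.0000
    outer loop
      vertex 14.000 7.000 9.000
      vertex 5.442 0.176 9.000
      vertex 11.364 1.527 9.000
    endloop
  endfacet
  facet normal 0.9009 0.4339 0.0000
    outer loop
      vertex 14.000 7.000 0.000
      vertex 11.364 12.473 0.000
      vertex 11.364 12.473 9.000
    endloop
  endfacet
  facet normal 0.9009 0.4339 0.0000
    outer loop
      vertex 14.000 7.000 0.000
      vertex 11.364 12.473 9.000
      vertex 14.000 7.000 9.000
    endloop
  endfacet
  facet normal 0.2224 0.9750 0.0000
    outer loop
      vertex 11.364 12.473 0.000
      vertex 5.442 13.824 0.000
      vertex 5.442 13.824 9.000
    endloop
  endfacet
  facet normal 0.2224 0.9750 0.0000
    outer loop
      vertex 11.364 12.473 0.000
      vertex 5.442 13.824 9.000
      vertex 11.364 12.473 9.000
    endloop
  endfacet
  facet normal -0.6235 0.7818 0.0000
    outer loop
      vertex 5.442 13.824 0.000
      vertex 0.693 10.037 0.000
      vertex 0.693 10.037 9.000
    endloop
  endfacet
  facet normal -0.6235 0.7818 0.0000
    outer loop
      vertex 5.442 13.824 0.000
      vertex 0.693 10.037 9.000
      vertex 5.442 13.824 9.000
    endloop
  endfacet
  facet normal -1.0000 0.0000 0.0000
    outer loop
      vertex 0.693 10.037 0.000
      vertex 0.693 3.963 0.000
      vertex 0.693 3.963 9.000
    endloop
  endfacet
  facet normal -1.0000 0.0000 0.0000
    outer loop
      vertex 0.693 10.037 0.000
      vertex 0.693 3.963 9.000
      vertex 0.693 10.037 9.000
    endloop
  endfacet
  facet normal -0.6235 -0.7818 0.0000
    outer loop
      vertex 0.693 3.963 0.000
      vertex 5.442 0.176 0.000
      vertex 5.442 0.176 9.000
    endloop
  endfacet
  facet normal -0.6235 -0.7818 0.0000
    outer loop
      vertex 0.693 3.963 0.000
      vertex 5.442 0.176 9.000
      vertex 0.693 3.963 9.000
    endloop
  endfacet
  facet normal 0.2224 -0.9750 0.0000
    outer loop
      vertex 5.442 0.176 0.000
      vertex 11.364 1.527 0.000
      vertex 11.364 1.527 9.000
    endloop
  endfacet
  facet normal 0.2224 -0.9750 0.0000
    outer loop
      vertex 5.442 0.176 0.000
      vertex 11.364 1.527 9.000
      vertex 5.442 0.176 9.000
    endloop
  endfacet
  facet normal 0.9009 -0.4339 0.0000
    outer loop
      vertex 11.364 1.527 0.000
      vertex 14.000 7.000 0.000
      vertex 14.000 7.000 9.000
    endloop
  endfacet
  facet normal 0.9009 -0.4339 0.0000
    outer loop
      vertex 11.364 1.527 0.000
      vertex 14.000 7.000 9.000
      vertex 11.364 1.527 9.000
    endloop
  endfacet
endsolid part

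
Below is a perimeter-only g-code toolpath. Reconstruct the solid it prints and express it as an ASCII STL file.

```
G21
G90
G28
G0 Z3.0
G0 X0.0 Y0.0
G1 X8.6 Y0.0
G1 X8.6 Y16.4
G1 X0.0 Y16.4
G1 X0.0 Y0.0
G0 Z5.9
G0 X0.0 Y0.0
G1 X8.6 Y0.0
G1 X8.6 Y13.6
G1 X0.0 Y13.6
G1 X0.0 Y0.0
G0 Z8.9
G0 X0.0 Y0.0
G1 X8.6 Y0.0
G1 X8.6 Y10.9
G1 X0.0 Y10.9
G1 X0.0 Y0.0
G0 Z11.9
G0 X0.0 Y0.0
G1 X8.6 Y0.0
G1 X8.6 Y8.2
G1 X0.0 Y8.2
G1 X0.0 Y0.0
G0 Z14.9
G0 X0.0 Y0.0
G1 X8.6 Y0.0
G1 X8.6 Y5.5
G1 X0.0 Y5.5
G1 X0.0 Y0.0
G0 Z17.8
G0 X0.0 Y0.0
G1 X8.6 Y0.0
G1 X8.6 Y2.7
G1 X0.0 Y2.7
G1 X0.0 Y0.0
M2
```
solid part
  facet normal 0.0000 0.0000 -1.0000
    outer loop
      vertex 8.6 19.1 0.0
      vertex 8.6 0.0 0.0
      vertex 0.0 0.0 0.0
    endloop
  endfacet
  facet normal 0.0000 0.0000 -1.0000
    outer loop
      vertex 0.0 19.1 0.0
      vertex 8.6 19.1 0.0
      vertex 0.0 0.0 0.0
    endloop
  endfacet
  facet normal 0.0000 -1.0000 0.0000
    outer loop
      vertex 0.0 0.0 0.0
      vertex 8.6 0.0 0.0
      vertex 8.6 0.0 20.8
    endloop
  endfacet
  facet normal 0.0000 -1.0000 0.0000
    outer loop
      vertex 0.0 0.0 0.0
      vertex 8.6 0.0 20.8
      vertex 0.0 0.0 20.8
    endloop
  endfacet
  facet normal 0.0000 0.7366 0.6764
    outer loop
      vertex 0.0 0.0 20.8
      vertex 8.6 0.0 20.8
      vertex 8.6 19.1 0.0
    endloop
  endfacet
  facet normal 0.0000 0.7366 0.6764
    outer loop
      vertex 0.0 0.0 20.8
      vertex 8.6 19.1 0.0
      vertex 0.0 19.1 0.0
    endloop
  endfacet
  facet normal -1.0000 0.0000 0.0000
    outer loop
      vertex 0.0 0.0 20.8
      vertex 0.0 19.1 0.0
      vertex 0.0 0.0 0.0
    endloop
  endfacet
  facet normal 1.0000 0.0000 0.0000
    outer loop
      vertex 8.6 0.0 0.0
      vertex 8.6 19.1 0.0
      vertex 8.6 0.0 20.8
    endloop
  endfacet
endsolid part

The G0 Z moves step by Δz≈3.0 mm. The G1 loops shrink linearly with z, so the solid tapers from its base footprint up to z≈20.8. Closing with a flat bottom cap and the tapered top and triangulating gives 8 facets — a wedge (ramp): 8.6 × 19.1 mm base, rising to 20.8 mm along the y=0 edge and sloping linearly to z=0 at y=19.1.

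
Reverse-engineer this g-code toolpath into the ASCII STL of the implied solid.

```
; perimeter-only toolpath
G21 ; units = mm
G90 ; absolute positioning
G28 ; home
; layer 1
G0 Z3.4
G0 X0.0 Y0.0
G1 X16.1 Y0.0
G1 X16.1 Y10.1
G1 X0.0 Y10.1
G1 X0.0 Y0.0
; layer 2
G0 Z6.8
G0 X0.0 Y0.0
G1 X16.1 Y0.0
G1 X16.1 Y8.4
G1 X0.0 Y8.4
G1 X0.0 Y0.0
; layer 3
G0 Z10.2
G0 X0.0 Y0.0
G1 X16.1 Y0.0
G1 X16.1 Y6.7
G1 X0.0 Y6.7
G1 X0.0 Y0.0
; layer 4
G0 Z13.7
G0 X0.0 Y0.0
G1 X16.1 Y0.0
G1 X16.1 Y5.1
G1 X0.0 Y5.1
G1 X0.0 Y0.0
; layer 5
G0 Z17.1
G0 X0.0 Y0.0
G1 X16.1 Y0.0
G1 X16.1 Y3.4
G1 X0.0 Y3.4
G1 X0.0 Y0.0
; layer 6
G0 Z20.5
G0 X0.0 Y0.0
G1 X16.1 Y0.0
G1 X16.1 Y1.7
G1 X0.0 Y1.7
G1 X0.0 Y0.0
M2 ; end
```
solid part
  facet normal 0.0000 0.0000 -1.0000
    outer loop
      vertex 16.1 11.8 0.0
      vertex 16.1 0.0 0.0
      vertex 0.0 0.0 0.0
    endloop
  endfacet
  facet normal 0.0000 0.0000 -1.0000
    outer loop
      vertex 0.0 11.8 0.0
      vertex 16.1 11.8 0.0
      vertex 0.0 0.0 0.0
    endloop
  endfacet
  facet normal 0.0000 -1.0000 0.0000
    outer loop
      vertex 0.0 0.0 0.0
      vertex 16.1 0.0 0.0
      vertex 16.1 0.0 23.9
    endloop
  endfacet
  facet normal 0.0000 -1.0000 0.0000
    outer loop
      vertex 0.0 0.0 0.0
      vertex 16.1 0.0 23.9
      vertex 0.0 0.0 23.9
    endloop
  endfacet
  facet normal 0.0000 0.8967 0.4427
    outer loop
      vertex 0.0 0.0 23.9
      vertex 16.1 0.0 23.9
      vertex 16.1 11.8 0.0
    endloop
  endfacet
  facet normal 0.0000 0.8967 0.4427
    outer loop
      vertex 0.0 0.0 23.9
      vertex 16.1 11.8 0.0
      vertex 0.0 11.8 0.0
    endloop
  endfacet
  facet normal -1.0000 0.0000 0.0000
    outer loop
      vertex 0.0 0.0 23.9
      vertex 0.0 11.8 0.0
      vertex 0.0 0.0 0.0
    endloop
  endfacet
  facet normal 1.0000 0.0000 0.0000
    outer loop
      vertex 16.1 0.0 0.0
      vertex 16.1 11.8 0.0
      vertex 16.1 0.0 23.9
    endloop
  endfacet
endsolid part

The G0 Z moves step by Δz≈3.4 mm. The G1 loops shrink linearly with z, so the solid tapers from its base footprint up to z≈23.9. Closing with a flat bottom cap and the tapered top and triangulating gives 8 facets — a wedge (ramp): 16.1 × 11.8 mm base, rising to 23.9 mm along the y=0 edge and sloping linearly to z=0 at y=11.8.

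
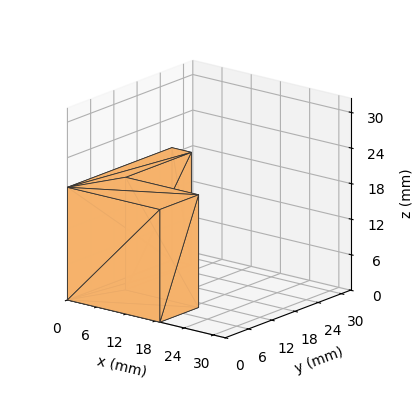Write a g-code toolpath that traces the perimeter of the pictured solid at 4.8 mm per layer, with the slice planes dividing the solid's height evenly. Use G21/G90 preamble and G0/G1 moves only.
Reading the render: the shape is an L-shaped prism: outer 19 × 27 mm, arm thicknesses ≈ 10 mm (horizontal) and 4 mm (vertical), extruded 19 mm in z (dimensions read to the nearest mm from the axis ticks). For the g-code, the solid's height is divided into equal slices at the stated Δz and each level perimeter traced with G1 moves after a G0 lift.

; perimeter-only toolpath
G21 ; units = mm
G90 ; absolute positioning
G28 ; home
; layer 1
G0 Z4.8
G0 X0.0 Y0.0
G1 X19.0 Y0.0
G1 X19.0 Y10.0
G1 X4.0 Y10.0
G1 X4.0 Y27.0
G1 X0.0 Y27.0
G1 X0.0 Y0.0
; layer 2
G0 Z9.5
G0 X0.0 Y0.0
G1 X19.0 Y0.0
G1 X19.0 Y10.0
G1 X4.0 Y10.0
G1 X4.0 Y27.0
G1 X0.0 Y27.0
G1 X0.0 Y0.0
; layer 3
G0 Z14.2
G0 X0.0 Y0.0
G1 X19.0 Y0.0
G1 X19.0 Y10.0
G1 X4.0 Y10.0
G1 X4.0 Y27.0
G1 X0.0 Y27.0
G1 X0.0 Y0.0
; layer 4
G0 Z19.0
G0 X0.0 Y0.0
G1 X19.0 Y0.0
G1 X19.0 Y10.0
G1 X4.0 Y10.0
G1 X4.0 Y27.0
G1 X0.0 Y27.0
G1 X0.0 Y0.0
M2 ; end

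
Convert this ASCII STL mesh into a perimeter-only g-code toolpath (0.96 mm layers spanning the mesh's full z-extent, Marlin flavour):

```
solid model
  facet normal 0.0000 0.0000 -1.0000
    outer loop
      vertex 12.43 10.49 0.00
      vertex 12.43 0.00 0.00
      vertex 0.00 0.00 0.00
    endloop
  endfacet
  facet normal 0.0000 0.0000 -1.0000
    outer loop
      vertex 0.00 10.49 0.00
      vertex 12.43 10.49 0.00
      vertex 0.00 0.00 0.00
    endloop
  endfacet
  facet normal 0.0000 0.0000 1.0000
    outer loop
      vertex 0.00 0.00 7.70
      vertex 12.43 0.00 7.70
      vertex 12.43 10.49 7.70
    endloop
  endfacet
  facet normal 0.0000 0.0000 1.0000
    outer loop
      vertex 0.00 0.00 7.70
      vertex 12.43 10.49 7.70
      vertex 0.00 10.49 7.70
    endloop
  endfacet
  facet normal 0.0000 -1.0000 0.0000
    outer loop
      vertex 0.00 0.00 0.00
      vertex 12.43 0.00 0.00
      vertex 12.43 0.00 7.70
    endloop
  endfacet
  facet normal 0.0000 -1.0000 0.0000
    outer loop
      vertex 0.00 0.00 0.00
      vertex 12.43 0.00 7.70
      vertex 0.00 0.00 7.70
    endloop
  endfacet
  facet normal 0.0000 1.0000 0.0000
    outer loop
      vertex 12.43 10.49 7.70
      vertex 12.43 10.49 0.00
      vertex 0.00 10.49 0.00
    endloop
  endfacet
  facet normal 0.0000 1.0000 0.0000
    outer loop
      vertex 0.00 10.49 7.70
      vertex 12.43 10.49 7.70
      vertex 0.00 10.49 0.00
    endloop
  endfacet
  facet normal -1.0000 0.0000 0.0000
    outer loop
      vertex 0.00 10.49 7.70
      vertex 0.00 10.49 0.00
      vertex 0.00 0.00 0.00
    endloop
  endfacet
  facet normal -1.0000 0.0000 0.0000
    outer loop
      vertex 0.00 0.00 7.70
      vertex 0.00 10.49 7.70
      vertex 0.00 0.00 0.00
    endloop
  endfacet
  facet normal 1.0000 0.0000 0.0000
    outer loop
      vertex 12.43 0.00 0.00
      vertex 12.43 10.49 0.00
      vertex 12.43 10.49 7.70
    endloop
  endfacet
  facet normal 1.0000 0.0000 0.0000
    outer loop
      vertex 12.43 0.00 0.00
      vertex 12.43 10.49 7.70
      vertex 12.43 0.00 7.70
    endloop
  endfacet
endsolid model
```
; perimeter-only toolpath
G21 ; units = mm
G90 ; absolute positioning
G28 ; home
; layer 1
G0 Z0.96
G0 X0.00 Y0.00
G1 X12.43 Y0.00
G1 X12.43 Y10.49
G1 X0.00 Y10.49
G1 X0.00 Y0.00
; layer 2
G0 Z1.93
G0 X0.00 Y0.00
G1 X12.43 Y0.00
G1 X12.43 Y10.49
G1 X0.00 Y10.49
G1 X0.00 Y0.00
; layer 3
G0 Z2.89
G0 X0.00 Y0.00
G1 X12.43 Y0.00
G1 X12.43 Y10.49
G1 X0.00 Y10.49
G1 X0.00 Y0.00
; layer 4
G0 Z3.85
G0 X0.00 Y0.00
G1 X12.43 Y0.00
G1 X12.43 Y10.49
G1 X0.00 Y10.49
G1 X0.00 Y0.00
; layer 5
G0 Z4.81
G0 X0.00 Y0.00
G1 X12.43 Y0.00
G1 X12.43 Y10.49
G1 X0.00 Y10.49
G1 X0.00 Y0.00
; layer 6
G0 Z5.78
G0 X0.00 Y0.00
G1 X12.43 Y0.00
G1 X12.43 Y10.49
G1 X0.00 Y10.49
G1 X0.00 Y0.00
; layer 7
G0 Z6.74
G0 X0.00 Y0.00
G1 X12.43 Y0.00
G1 X12.43 Y10.49
G1 X0.00 Y10.49
G1 X0.00 Y0.00
; layer 8
G0 Z7.70
G0 X0.00 Y0.00
G1 X12.43 Y0.00
G1 X12.43 Y10.49
G1 X0.00 Y10.49
G1 X0.00 Y0.00
M2 ; end

The solid is a rectangular box, roughly 12.4 × 10.5 mm footprint and 7.7 mm tall. Slicing at Δz = 0.96 mm — 8 equal slices spanning the solid's height, so layer i sits at z = i·h/8 — gives 8 non-empty perimeters. Each is a 4-segment closed polygon; G0 lifts to the layer z and rapids to the start vertex, then G1 traces the edges.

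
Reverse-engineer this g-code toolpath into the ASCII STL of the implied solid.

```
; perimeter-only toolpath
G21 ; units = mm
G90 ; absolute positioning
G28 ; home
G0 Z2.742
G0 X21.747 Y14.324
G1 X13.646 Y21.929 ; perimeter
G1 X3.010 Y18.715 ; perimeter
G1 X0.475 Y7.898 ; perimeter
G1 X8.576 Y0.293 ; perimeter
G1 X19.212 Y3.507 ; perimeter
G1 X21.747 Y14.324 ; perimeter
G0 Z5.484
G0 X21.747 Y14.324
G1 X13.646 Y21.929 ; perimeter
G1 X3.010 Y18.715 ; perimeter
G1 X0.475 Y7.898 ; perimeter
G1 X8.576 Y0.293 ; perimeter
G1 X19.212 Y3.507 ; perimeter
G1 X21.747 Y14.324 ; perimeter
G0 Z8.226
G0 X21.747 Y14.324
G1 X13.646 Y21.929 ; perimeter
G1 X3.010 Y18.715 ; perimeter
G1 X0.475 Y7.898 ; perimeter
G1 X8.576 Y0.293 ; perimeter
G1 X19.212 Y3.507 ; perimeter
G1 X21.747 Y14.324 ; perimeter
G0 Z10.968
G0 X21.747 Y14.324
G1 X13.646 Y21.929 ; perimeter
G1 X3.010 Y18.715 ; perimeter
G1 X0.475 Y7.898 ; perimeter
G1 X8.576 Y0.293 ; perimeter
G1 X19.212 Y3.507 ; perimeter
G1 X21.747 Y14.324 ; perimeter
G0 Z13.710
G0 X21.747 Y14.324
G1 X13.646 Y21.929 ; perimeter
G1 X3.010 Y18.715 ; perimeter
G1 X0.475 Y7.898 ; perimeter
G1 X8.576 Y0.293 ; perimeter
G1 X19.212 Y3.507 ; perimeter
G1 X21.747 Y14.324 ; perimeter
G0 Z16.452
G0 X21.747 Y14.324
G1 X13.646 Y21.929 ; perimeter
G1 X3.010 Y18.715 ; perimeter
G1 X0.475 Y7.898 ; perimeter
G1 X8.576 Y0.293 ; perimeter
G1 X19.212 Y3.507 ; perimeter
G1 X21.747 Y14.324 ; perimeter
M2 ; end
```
solid part
  facet normal 0.0000 0.0000 -1.0000
    outer loop
      vertex 3.010 18.715 0.000
      vertex 13.646 21.929 0.000
      vertex 21.747 14.324 0.000
    endloop
  endfacet
  facet normal 0.0000 0.0000 -1.0000
    outer loop
      vertex 0.475 7.898 0.000
      vertex 3.010 18.715 0.000
      vertex 21.747 14.324 0.000
    endloop
  endfacet
  facet normal 0.0000 0.0000 -1.0000
    outer loop
      vertex 8.576 0.293 0.000
      vertex 0.475 7.898 0.000
      vertex 21.747 14.324 0.000
    endloop
  endfacet
  facet normal 0.0000 0.0000 -1.0000
    outer loop
      vertex 19.212 3.507 0.000
      vertex 8.576 0.293 0.000
      vertex 21.747 14.324 0.000
    endloop
  endfacet
  facet normal 0.0000 0.0000 1.0000
    outer loop
      vertex 21.747 14.324 16.452
      vertex 13.646 21.929 16.452
      vertex 3.010 18.715 16.452
    endloop
  endfacet
  facet normal 0.0000 0.0000 1.0000
    outer loop
      vertex 21.747 14.324 16.452
      vertex 3.010 18.715 16.452
      vertex 0.475 7.898 16.452
    endloop
  endfacet
  facet normal 0.0000 0.0000 1.0000
    outer loop
      vertex 21.747 14.324 16.452
      vertex 0.475 7.898 16.452
      vertex 8.576 0.293 16.452
    endloop
  endfacet
  facet normal 0.0000 0.0000 1.0000
    outer loop
      vertex 21.747 14.324 16.452
      vertex 8.576 0.293 16.452
      vertex 19.212 3.507 16.452
    endloop
  endfacet
  facet normal 0.6844 0.7291 0.0000
    outer loop
      vertex 21.747 14.324 0.000
      vertex 13.646 21.929 0.000
      vertex 13.646 21.929 16.452
    endloop
  endfacet
  facet normal 0.6844 0.7291 0.0000
    outer loop
      vertex 21.747 14.324 0.000
      vertex 13.646 21.929 16.452
      vertex 21.747 14.324 16.452
    endloop
  endfacet
  facet normal -0.2893 0.9572 0.0000
    outer loop
      vertex 13.646 21.929 0.000
      vertex 3.010 18.715 0.000
      vertex 3.010 18.715 16.452
    endloop
  endfacet
  facet normal -0.2893 0.9572 0.0000
    outer loop
      vertex 13.646 21.929 0.000
      vertex 3.010 18.715 16.452
      vertex 13.646 21.929 16.452
    endloop
  endfacet
  facet normal -0.9736 0.2282 0.0000
    outer loop
      vertex 3.010 18.715 0.000
      vertex 0.475 7.898 0.000
      vertex 0.475 7.898 16.452
    endloop
  endfacet
  facet normal -0.9736 0.2282 0.0000
    outer loop
      vertex 3.010 18.715 0.000
      vertex 0.475 7.898 16.452
      vertex 3.010 18.715 16.452
    endloop
  endfacet
  facet normal -0.6844 -0.7291 0.0000
    outer loop
      vertex 0.475 7.898 0.000
      vertex 8.576 0.293 0.000
      vertex 8.576 0.293 16.452
    endloop
  endfacet
  facet normal -0.6844 -0.7291 0.0000
    outer loop
      vertex 0.475 7.898 0.000
      vertex 8.576 0.293 16.452
      vertex 0.475 7.898 16.452
    endloop
  endfacet
  facet normal 0.2893 -0.9572 0.0000
    outer loop
      vertex 8.576 0.293 0.000
      vertex 19.212 3.507 0.000
      vertex 19.212 3.507 16.452
    endloop
  endfacet
  facet normal 0.2893 -0.9572 0.0000
    outer loop
      vertex 8.576 0.293 0.000
      vertex 19.212 3.507 16.452
      vertex 8.576 0.293 16.452
    endloop
  endfacet
  facet normal 0.9736 -0.2282 0.0000
    outer loop
      vertex 19.212 3.507 0.000
      vertex 21.747 14.324 0.000
      vertex 21.747 14.324 16.452
    endloop
  endfacet
  facet normal 0.9736 -0.2282 0.0000
    outer loop
      vertex 19.212 3.507 0.000
      vertex 21.747 14.324 16.452
      vertex 19.212 3.507 16.452
    endloop
  endfacet
endsolid part

The G0 Z moves step by Δz≈2.742 mm. Every layer's G1 loop is the same polygon, so the solid is a straight extrusion of it from z=0 to z≈16.5. Closing with flat bottom and top caps and triangulating gives 20 facets — a regular 6-sided prism (a cylinder approximated with 6 flat sides), circumscribed radius ≈ 11.1 mm, height ≈ 16.5 mm.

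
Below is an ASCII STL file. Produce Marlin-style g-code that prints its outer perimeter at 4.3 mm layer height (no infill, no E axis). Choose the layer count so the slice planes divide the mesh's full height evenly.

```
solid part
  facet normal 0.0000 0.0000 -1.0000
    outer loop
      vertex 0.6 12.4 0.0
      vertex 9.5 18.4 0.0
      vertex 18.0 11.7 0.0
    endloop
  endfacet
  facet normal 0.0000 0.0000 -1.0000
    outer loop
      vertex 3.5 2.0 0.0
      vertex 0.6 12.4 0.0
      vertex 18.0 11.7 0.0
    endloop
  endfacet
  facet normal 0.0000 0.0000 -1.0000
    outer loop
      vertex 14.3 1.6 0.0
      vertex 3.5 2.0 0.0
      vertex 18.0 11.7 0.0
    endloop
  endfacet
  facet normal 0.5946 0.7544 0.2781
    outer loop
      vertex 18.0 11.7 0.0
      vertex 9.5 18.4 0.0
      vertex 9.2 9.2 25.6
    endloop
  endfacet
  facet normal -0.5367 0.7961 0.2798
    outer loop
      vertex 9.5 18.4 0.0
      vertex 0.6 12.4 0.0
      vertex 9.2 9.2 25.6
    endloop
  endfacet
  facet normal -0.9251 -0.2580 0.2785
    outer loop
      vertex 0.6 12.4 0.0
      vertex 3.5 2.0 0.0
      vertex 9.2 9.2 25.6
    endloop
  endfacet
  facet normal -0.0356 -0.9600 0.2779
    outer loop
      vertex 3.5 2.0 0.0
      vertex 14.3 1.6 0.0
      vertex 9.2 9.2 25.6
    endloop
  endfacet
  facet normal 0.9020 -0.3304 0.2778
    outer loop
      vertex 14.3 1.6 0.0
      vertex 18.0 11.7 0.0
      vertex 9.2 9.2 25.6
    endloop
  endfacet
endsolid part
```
; perimeter-only toolpath
G21 ; units = mm
G90 ; absolute positioning
G28 ; home
; layer 1
G0 Z4.3
G0 X16.5 Y11.3
G1 X9.4 Y16.9
G1 X2.0 Y11.9
G1 X4.4 Y3.2
G1 X13.5 Y2.9
G1 X16.5 Y11.3
; layer 2
G0 Z8.5
G0 X15.1 Y10.9
G1 X9.4 Y15.3
G1 X3.5 Y11.3
G1 X5.4 Y4.4
G1 X12.6 Y4.1
G1 X15.1 Y10.9
; layer 3
G0 Z12.8
G0 X13.6 Y10.4
G1 X9.3 Y13.8
G1 X4.9 Y10.8
G1 X6.3 Y5.6
G1 X11.8 Y5.4
G1 X13.6 Y10.4
; layer 4
G0 Z17.1
G0 X12.1 Y10.0
G1 X9.3 Y12.3
G1 X6.3 Y10.3
G1 X7.3 Y6.8
G1 X10.9 Y6.7
G1 X12.1 Y10.0
; layer 5
G0 Z21.3
G0 X10.7 Y9.6
G1 X9.2 Y10.7
G1 X7.8 Y9.7
G1 X8.2 Y8.0
G1 X10.1 Y7.9
G1 X10.7 Y9.6
M2 ; end

The solid is a regular 5-sided pyramid, base circumscribed radius ≈ 9.2 mm, apex at z ≈ 25.6 mm. Slicing at Δz = 4.3 mm — 6 equal slices spanning the solid's height, so layer i sits at z = i·h/6 — gives 5 non-empty perimeters. Each is a 5-segment closed polygon; G0 lifts to the layer z and rapids to the start vertex, then G1 traces the edges. The cross-section shrinks linearly with z (the slice at the apex is degenerate and omitted).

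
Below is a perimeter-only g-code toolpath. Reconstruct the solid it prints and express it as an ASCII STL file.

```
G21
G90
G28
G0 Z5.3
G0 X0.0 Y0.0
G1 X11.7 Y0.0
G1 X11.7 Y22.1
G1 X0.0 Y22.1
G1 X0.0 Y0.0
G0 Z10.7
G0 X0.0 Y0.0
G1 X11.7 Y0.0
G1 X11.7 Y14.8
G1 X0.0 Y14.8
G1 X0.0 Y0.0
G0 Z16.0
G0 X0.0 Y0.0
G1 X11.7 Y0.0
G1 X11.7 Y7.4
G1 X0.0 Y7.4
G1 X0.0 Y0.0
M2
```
solid part
  facet normal 0.0000 0.0000 -1.0000
    outer loop
      vertex 11.7 29.5 0.0
      vertex 11.7 0.0 0.0
      vertex 0.0 0.0 0.0
    endloop
  endfacet
  facet normal 0.0000 0.0000 -1.0000
    outer loop
      vertex 0.0 29.5 0.0
      vertex 11.7 29.5 0.0
      vertex 0.0 0.0 0.0
    endloop
  endfacet
  facet normal 0.0000 -1.0000 0.0000
    outer loop
      vertex 0.0 0.0 0.0
      vertex 11.7 0.0 0.0
      vertex 11.7 0.0 21.3
    endloop
  endfacet
  facet normal 0.0000 -1.0000 0.0000
    outer loop
      vertex 0.0 0.0 0.0
      vertex 11.7 0.0 21.3
      vertex 0.0 0.0 21.3
    endloop
  endfacet
  facet normal 0.0000 0.5854 0.8108
    outer loop
      vertex 0.0 0.0 21.3
      vertex 11.7 0.0 21.3
      vertex 11.7 29.5 0.0
    endloop
  endfacet
  facet normal 0.0000 0.5854 0.8108
    outer loop
      vertex 0.0 0.0 21.3
      vertex 11.7 29.5 0.0
      vertex 0.0 29.5 0.0
    endloop
  endfacet
  facet normal -1.0000 0.0000 0.0000
    outer loop
      vertex 0.0 0.0 21.3
      vertex 0.0 29.5 0.0
      vertex 0.0 0.0 0.0
    endloop
  endfacet
  facet normal 1.0000 0.0000 0.0000
    outer loop
      vertex 11.7 0.0 0.0
      vertex 11.7 29.5 0.0
      vertex 11.7 0.0 21.3
    endloop
  endfacet
endsolid part

The G0 Z moves step by Δz≈5.3 mm. The G1 loops shrink linearly with z, so the solid tapers from its base footprint up to z≈21.3. Closing with a flat bottom cap and the tapered top and triangulating gives 8 facets — a wedge (ramp): 11.7 × 29.5 mm base, rising to 21.3 mm along the y=0 edge and sloping linearly to z=0 at y=29.5.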